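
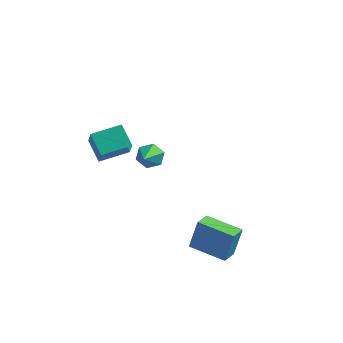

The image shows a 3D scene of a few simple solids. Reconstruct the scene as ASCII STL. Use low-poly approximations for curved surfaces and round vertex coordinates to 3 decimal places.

solid 
facet normal -0.765 -0.629 -0.140
outer loop
vertex -3.338 -1.717 1.247
vertex -3.727 -0.99 0.103
vertex -2.54 -2.515 0.469
endloop
endfacet
facet normal 0.275 -0.516 0.811
outer loop
vertex -1.293 -1.49 0.697
vertex -3.338 -1.717 1.247
vertex -2.54 -2.515 0.469
endloop
endfacet
facet normal -0.765 -0.629 -0.140
outer loop
vertex -2.54 -2.515 0.469
vertex -3.727 -0.99 0.103
vertex -2.929 -1.788 -0.675
endloop
endfacet
facet normal 0.582 -0.582 -0.568
outer loop
vertex -2.929 -1.788 -0.675
vertex -1.293 -1.49 0.697
vertex -2.54 -2.515 0.469
endloop
endfacet
facet normal -0.582 0.582 0.568
outer loop
vertex -3.338 -1.717 1.247
vertex -2.48 0.035 0.331
vertex -3.727 -0.99 0.103
endloop
endfacet
facet normal 0.275 -0.516 0.811
outer loop
vertex -2.091 -0.692 1.475
vertex -3.338 -1.717 1.247
vertex -1.293 -1.49 0.697
endloop
endfacet
facet normal -0.582 0.582 0.568
outer loop
vertex -2.091 -0.692 1.475
vertex -2.48 0.035 0.331
vertex -3.338 -1.717 1.247
endloop
endfacet
facet normal -0.275 0.516 -0.811
outer loop
vertex -3.727 -0.99 0.103
vertex -2.48 0.035 0.331
vertex -2.929 -1.788 -0.675
endloop
endfacet
facet normal 0.582 -0.582 -0.568
outer loop
vertex -1.682 -0.763 -0.447
vertex -1.293 -1.49 0.697
vertex -2.929 -1.788 -0.675
endloop
endfacet
facet normal -0.275 0.516 -0.811
outer loop
vertex -2.929 -1.788 -0.675
vertex -2.48 0.035 0.331
vertex -1.682 -0.763 -0.447
endloop
endfacet
facet normal 0.765 0.629 0.140
outer loop
vertex -1.682 -0.763 -0.447
vertex -2.091 -0.692 1.475
vertex -1.293 -1.49 0.697
endloop
endfacet
facet normal 0.765 0.629 0.140
outer loop
vertex -2.48 0.035 0.331
vertex -2.091 -0.692 1.475
vertex -1.682 -0.763 -0.447
endloop
endfacet
facet normal -0.972 0.198 0.128
outer loop
vertex 2.494 -3.115 -2.867
vertex 2.657 -2.115 -3.18
vertex 2.198 -3.555 -4.43
endloop
endfacet
facet normal -0.154 -0.943 0.295
outer loop
vertex 4.103 -3.945 -4.68
vertex 2.494 -3.115 -2.867
vertex 2.198 -3.555 -4.43
endloop
endfacet
facet normal -0.972 0.199 0.127
outer loop
vertex 2.198 -3.555 -4.43
vertex 2.657 -2.115 -3.18
vertex 2.362 -2.555 -4.742
endloop
endfacet
facet normal -0.179 -0.266 -0.947
outer loop
vertex 2.362 -2.555 -4.742
vertex 4.103 -3.945 -4.68
vertex 2.198 -3.555 -4.43
endloop
endfacet
facet normal 0.179 0.267 0.947
outer loop
vertex 2.494 -3.115 -2.867
vertex 4.562 -2.505 -3.43
vertex 2.657 -2.115 -3.18
endloop
endfacet
facet normal -0.154 -0.943 0.295
outer loop
vertex 4.398 -3.505 -3.118
vertex 2.494 -3.115 -2.867
vertex 4.103 -3.945 -4.68
endloop
endfacet
facet normal 0.179 0.266 0.947
outer loop
vertex 4.398 -3.505 -3.118
vertex 4.562 -2.505 -3.43
vertex 2.494 -3.115 -2.867
endloop
endfacet
facet normal 0.154 0.943 -0.295
outer loop
vertex 2.657 -2.115 -3.18
vertex 4.562 -2.505 -3.43
vertex 2.362 -2.555 -4.742
endloop
endfacet
facet normal -0.180 -0.267 -0.947
outer loop
vertex 4.266 -2.945 -4.993
vertex 4.103 -3.945 -4.68
vertex 2.362 -2.555 -4.742
endloop
endfacet
facet normal 0.154 0.943 -0.295
outer loop
vertex 2.362 -2.555 -4.742
vertex 4.562 -2.505 -3.43
vertex 4.266 -2.945 -4.993
endloop
endfacet
facet normal 0.972 -0.198 -0.128
outer loop
vertex 4.266 -2.945 -4.993
vertex 4.398 -3.505 -3.118
vertex 4.103 -3.945 -4.68
endloop
endfacet
facet normal 0.972 -0.199 -0.128
outer loop
vertex 4.562 -2.505 -3.43
vertex 4.398 -3.505 -3.118
vertex 4.266 -2.945 -4.993
endloop
endfacet
facet normal -0.100 0.833 -0.543
outer loop
vertex -1.459 3.621 -4.849
vertex -2.113 3.805 -4.446
vertex -1.409 4.056 -4.191
endloop
endfacet
facet normal 0.974 -0.217 0.069
outer loop
vertex -1.459 3.621 -4.849
vertex -1.409 4.056 -4.191
vertex -1.907 2.095 -3.334
endloop
endfacet
facet normal -0.101 0.834 -0.542
outer loop
vertex -1.409 4.056 -4.191
vertex -2.113 3.805 -4.446
vertex -2.063 4.239 -3.788
endloop
endfacet
facet normal 0.555 0.211 0.805
outer loop
vertex -1.409 4.056 -4.191
vertex -2.063 4.239 -3.788
vertex -1.907 2.095 -3.334
endloop
endfacet
facet normal -0.100 0.834 -0.543
outer loop
vertex -2.063 4.239 -3.788
vertex -2.113 3.805 -4.446
vertex -2.768 3.988 -4.044
endloop
endfacet
facet normal -0.388 0.164 0.907
outer loop
vertex -2.063 4.239 -3.788
vertex -2.768 3.988 -4.044
vertex -1.907 2.095 -3.334
endloop
endfacet
facet normal -0.100 0.834 -0.543
outer loop
vertex -2.768 3.988 -4.044
vertex -2.113 3.805 -4.446
vertex -2.817 3.554 -4.702
endloop
endfacet
facet normal -0.910 -0.311 0.273
outer loop
vertex -2.768 3.988 -4.044
vertex -2.817 3.554 -4.702
vertex -1.907 2.095 -3.334
endloop
endfacet
facet normal -0.100 0.834 -0.543
outer loop
vertex -2.817 3.554 -4.702
vertex -2.113 3.805 -4.446
vertex -2.163 3.37 -5.104
endloop
endfacet
facet normal -0.491 -0.739 -0.461
outer loop
vertex -2.817 3.554 -4.702
vertex -2.163 3.37 -5.104
vertex -1.907 2.095 -3.334
endloop
endfacet
facet normal -0.100 0.833 -0.543
outer loop
vertex -2.163 3.37 -5.104
vertex -2.113 3.805 -4.446
vertex -1.459 3.621 -4.849
endloop
endfacet
facet normal 0.451 -0.692 -0.564
outer loop
vertex -2.163 3.37 -5.104
vertex -1.459 3.621 -4.849
vertex -1.907 2.095 -3.334
endloop
endfacet

endsolid


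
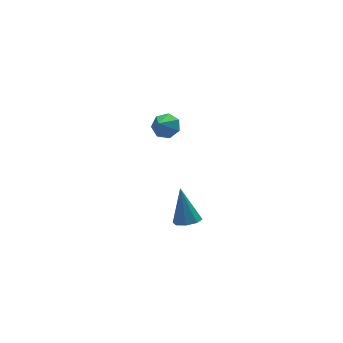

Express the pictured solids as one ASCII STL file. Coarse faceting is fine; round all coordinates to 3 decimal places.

solid 
facet normal 0.497 0.528 -0.688
outer loop
vertex 2.983 3.484 0.796
vertex 2.341 3.613 0.431
vertex 2.66 4.02 0.974
endloop
endfacet
facet normal 0.435 -0.037 0.900
outer loop
vertex 2.983 3.484 0.796
vertex 2.66 4.02 0.974
vertex 1.619 2.847 1.429
endloop
endfacet
facet normal 0.497 0.529 -0.688
outer loop
vertex 2.66 4.02 0.974
vertex 2.341 3.613 0.431
vertex 2.097 4.25 0.744
endloop
endfacet
facet normal -0.159 0.476 0.865
outer loop
vertex 2.66 4.02 0.974
vertex 2.097 4.25 0.744
vertex 1.619 2.847 1.429
endloop
endfacet
facet normal 0.497 0.529 -0.689
outer loop
vertex 2.097 4.25 0.744
vertex 2.341 3.613 0.431
vertex 1.717 4.0 0.278
endloop
endfacet
facet normal -0.792 0.464 0.397
outer loop
vertex 2.097 4.25 0.744
vertex 1.717 4.0 0.278
vertex 1.619 2.847 1.429
endloop
endfacet
facet normal 0.497 0.529 -0.688
outer loop
vertex 1.717 4.0 0.278
vertex 2.341 3.613 0.431
vertex 1.807 3.459 -0.073
endloop
endfacet
facet normal -0.986 -0.066 -0.151
outer loop
vertex 1.717 4.0 0.278
vertex 1.807 3.459 -0.073
vertex 1.619 2.847 1.429
endloop
endfacet
facet normal 0.497 0.529 -0.688
outer loop
vertex 1.807 3.459 -0.073
vertex 2.341 3.613 0.431
vertex 2.299 3.034 -0.044
endloop
endfacet
facet normal -0.596 -0.715 -0.366
outer loop
vertex 1.807 3.459 -0.073
vertex 2.299 3.034 -0.044
vertex 1.619 2.847 1.429
endloop
endfacet
facet normal 0.498 0.528 -0.688
outer loop
vertex 2.299 3.034 -0.044
vertex 2.341 3.613 0.431
vertex 2.822 3.045 0.343
endloop
endfacet
facet normal 0.085 -0.993 -0.087
outer loop
vertex 2.299 3.034 -0.044
vertex 2.822 3.045 0.343
vertex 1.619 2.847 1.429
endloop
endfacet
facet normal 0.497 0.528 -0.688
outer loop
vertex 2.822 3.045 0.343
vertex 2.341 3.613 0.431
vertex 2.983 3.484 0.796
endloop
endfacet
facet normal 0.544 -0.691 0.476
outer loop
vertex 2.822 3.045 0.343
vertex 2.983 3.484 0.796
vertex 1.619 2.847 1.429
endloop
endfacet
facet normal 0.011 -0.424 -0.905
outer loop
vertex 1.226 -3.365 -0.616
vertex 0.61 -3.085 -0.755
vertex 1.266 -2.888 -0.839
endloop
endfacet
facet normal 0.942 0.074 0.326
outer loop
vertex 1.226 -3.365 -0.616
vertex 1.266 -2.888 -0.839
vertex 0.59 -2.275 0.975
endloop
endfacet
facet normal 0.012 -0.425 -0.905
outer loop
vertex 1.266 -2.888 -0.839
vertex 0.61 -3.085 -0.755
vertex 0.922 -2.527 -1.013
endloop
endfacet
facet normal 0.716 0.697 0.031
outer loop
vertex 1.266 -2.888 -0.839
vertex 0.922 -2.527 -1.013
vertex 0.59 -2.275 0.975
endloop
endfacet
facet normal 0.010 -0.424 -0.905
outer loop
vertex 0.922 -2.527 -1.013
vertex 0.61 -3.085 -0.755
vertex 0.396 -2.493 -1.035
endloop
endfacet
facet normal 0.069 0.991 -0.114
outer loop
vertex 0.922 -2.527 -1.013
vertex 0.396 -2.493 -1.035
vertex 0.59 -2.275 0.975
endloop
endfacet
facet normal 0.011 -0.424 -0.905
outer loop
vertex 0.396 -2.493 -1.035
vertex 0.61 -3.085 -0.755
vertex -0.005 -2.806 -0.893
endloop
endfacet
facet normal -0.621 0.784 -0.025
outer loop
vertex 0.396 -2.493 -1.035
vertex -0.005 -2.806 -0.893
vertex 0.59 -2.275 0.975
endloop
endfacet
facet normal 0.011 -0.424 -0.905
outer loop
vertex -0.005 -2.806 -0.893
vertex 0.61 -3.085 -0.755
vertex -0.045 -3.283 -0.67
endloop
endfacet
facet normal -0.949 0.195 0.247
outer loop
vertex -0.005 -2.806 -0.893
vertex -0.045 -3.283 -0.67
vertex 0.59 -2.275 0.975
endloop
endfacet
facet normal 0.011 -0.425 -0.905
outer loop
vertex -0.045 -3.283 -0.67
vertex 0.61 -3.085 -0.755
vertex 0.299 -3.644 -0.496
endloop
endfacet
facet normal -0.723 -0.428 0.542
outer loop
vertex -0.045 -3.283 -0.67
vertex 0.299 -3.644 -0.496
vertex 0.59 -2.275 0.975
endloop
endfacet
facet normal 0.010 -0.425 -0.905
outer loop
vertex 0.299 -3.644 -0.496
vertex 0.61 -3.085 -0.755
vertex 0.825 -3.678 -0.474
endloop
endfacet
facet normal -0.075 -0.722 0.687
outer loop
vertex 0.299 -3.644 -0.496
vertex 0.825 -3.678 -0.474
vertex 0.59 -2.275 0.975
endloop
endfacet
facet normal 0.011 -0.425 -0.905
outer loop
vertex 0.825 -3.678 -0.474
vertex 0.61 -3.085 -0.755
vertex 1.226 -3.365 -0.616
endloop
endfacet
facet normal 0.614 -0.515 0.598
outer loop
vertex 0.825 -3.678 -0.474
vertex 1.226 -3.365 -0.616
vertex 0.59 -2.275 0.975
endloop
endfacet

endsolid


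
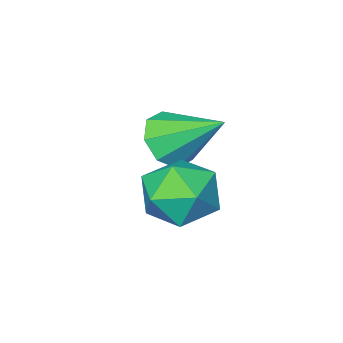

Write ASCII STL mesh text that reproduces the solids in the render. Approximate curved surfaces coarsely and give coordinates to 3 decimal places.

solid 
facet normal 0.331 -0.735 -0.591
outer loop
vertex -2.452 0.983 -0.818
vertex -2.735 1.224 -1.276
vertex -2.196 1.279 -1.043
endloop
endfacet
facet normal 0.557 0.140 0.818
outer loop
vertex -2.452 0.983 -0.818
vertex -2.196 1.279 -1.043
vertex -3.145 2.136 -0.544
endloop
endfacet
facet normal 0.330 -0.736 -0.591
outer loop
vertex -2.196 1.279 -1.043
vertex -2.735 1.224 -1.276
vertex -2.255 1.543 -1.405
endloop
endfacet
facet normal 0.722 0.610 0.327
outer loop
vertex -2.196 1.279 -1.043
vertex -2.255 1.543 -1.405
vertex -3.145 2.136 -0.544
endloop
endfacet
facet normal 0.331 -0.736 -0.590
outer loop
vertex -2.255 1.543 -1.405
vertex -2.735 1.224 -1.276
vertex -2.596 1.619 -1.691
endloop
endfacet
facet normal 0.384 0.897 -0.220
outer loop
vertex -2.255 1.543 -1.405
vertex -2.596 1.619 -1.691
vertex -3.145 2.136 -0.544
endloop
endfacet
facet normal 0.333 -0.736 -0.589
outer loop
vertex -2.596 1.619 -1.691
vertex -2.735 1.224 -1.276
vertex -3.017 1.464 -1.735
endloop
endfacet
facet normal -0.254 0.830 -0.496
outer loop
vertex -2.596 1.619 -1.691
vertex -3.017 1.464 -1.735
vertex -3.145 2.136 -0.544
endloop
endfacet
facet normal 0.332 -0.736 -0.589
outer loop
vertex -3.017 1.464 -1.735
vertex -2.735 1.224 -1.276
vertex -3.274 1.168 -1.51
endloop
endfacet
facet normal -0.823 0.453 -0.344
outer loop
vertex -3.017 1.464 -1.735
vertex -3.274 1.168 -1.51
vertex -3.145 2.136 -0.544
endloop
endfacet
facet normal 0.333 -0.736 -0.590
outer loop
vertex -3.274 1.168 -1.51
vertex -2.735 1.224 -1.276
vertex -3.214 0.905 -1.148
endloop
endfacet
facet normal -0.988 -0.018 0.150
outer loop
vertex -3.274 1.168 -1.51
vertex -3.214 0.905 -1.148
vertex -3.145 2.136 -0.544
endloop
endfacet
facet normal 0.332 -0.735 -0.591
outer loop
vertex -3.214 0.905 -1.148
vertex -2.735 1.224 -1.276
vertex -2.874 0.828 -0.861
endloop
endfacet
facet normal -0.654 -0.303 0.693
outer loop
vertex -3.214 0.905 -1.148
vertex -2.874 0.828 -0.861
vertex -3.145 2.136 -0.544
endloop
endfacet
facet normal 0.330 -0.736 -0.591
outer loop
vertex -2.874 0.828 -0.861
vertex -2.735 1.224 -1.276
vertex -2.452 0.983 -0.818
endloop
endfacet
facet normal -0.012 -0.238 0.971
outer loop
vertex -2.874 0.828 -0.861
vertex -2.452 0.983 -0.818
vertex -3.145 2.136 -0.544
endloop
endfacet
facet normal -0.911 0.411 0.014
outer loop
vertex -2.121 3.365 -1.464
vertex -2.409 2.725 -1.407
vertex -2.237 3.087 -0.827
endloop
endfacet
facet normal -0.427 0.855 0.295
outer loop
vertex -2.121 3.365 -1.464
vertex -2.237 3.087 -0.827
vertex -1.637 3.432 -0.957
endloop
endfacet
facet normal 0.072 0.978 -0.198
outer loop
vertex -2.121 3.365 -1.464
vertex -1.637 3.432 -0.957
vertex -1.438 3.284 -1.616
endloop
endfacet
facet normal -0.102 0.611 -0.785
outer loop
vertex -2.121 3.365 -1.464
vertex -1.438 3.284 -1.616
vertex -1.915 2.847 -1.894
endloop
endfacet
facet normal -0.710 0.261 -0.654
outer loop
vertex -2.121 3.365 -1.464
vertex -1.915 2.847 -1.894
vertex -2.409 2.725 -1.407
endloop
endfacet
facet normal -0.117 0.521 0.845
outer loop
vertex -1.637 3.432 -0.957
vertex -2.237 3.087 -0.827
vertex -1.625 2.833 -0.586
endloop
endfacet
facet normal -0.900 -0.197 0.390
outer loop
vertex -2.237 3.087 -0.827
vertex -2.409 2.725 -1.407
vertex -2.102 2.396 -0.864
endloop
endfacet
facet normal -0.573 -0.440 -0.691
outer loop
vertex -2.409 2.725 -1.407
vertex -1.915 2.847 -1.894
vertex -1.903 2.248 -1.523
endloop
endfacet
facet normal 0.409 0.128 -0.903
outer loop
vertex -1.915 2.847 -1.894
vertex -1.438 3.284 -1.616
vertex -1.303 2.593 -1.653
endloop
endfacet
facet normal 0.691 0.722 0.047
outer loop
vertex -1.438 3.284 -1.616
vertex -1.637 3.432 -0.957
vertex -1.131 2.955 -1.073
endloop
endfacet
facet normal 0.102 -0.611 0.785
outer loop
vertex -1.419 2.315 -1.016
vertex -1.625 2.833 -0.586
vertex -2.102 2.396 -0.864
endloop
endfacet
facet normal -0.072 -0.978 0.198
outer loop
vertex -1.419 2.315 -1.016
vertex -2.102 2.396 -0.864
vertex -1.903 2.248 -1.523
endloop
endfacet
facet normal 0.427 -0.855 -0.295
outer loop
vertex -1.419 2.315 -1.016
vertex -1.903 2.248 -1.523
vertex -1.303 2.593 -1.653
endloop
endfacet
facet normal 0.911 -0.411 -0.014
outer loop
vertex -1.419 2.315 -1.016
vertex -1.303 2.593 -1.653
vertex -1.131 2.955 -1.073
endloop
endfacet
facet normal 0.710 -0.261 0.654
outer loop
vertex -1.419 2.315 -1.016
vertex -1.131 2.955 -1.073
vertex -1.625 2.833 -0.586
endloop
endfacet
facet normal -0.409 -0.128 0.903
outer loop
vertex -2.102 2.396 -0.864
vertex -1.625 2.833 -0.586
vertex -2.237 3.087 -0.827
endloop
endfacet
facet normal -0.691 -0.722 -0.047
outer loop
vertex -1.903 2.248 -1.523
vertex -2.102 2.396 -0.864
vertex -2.409 2.725 -1.407
endloop
endfacet
facet normal 0.117 -0.521 -0.845
outer loop
vertex -1.303 2.593 -1.653
vertex -1.903 2.248 -1.523
vertex -1.915 2.847 -1.894
endloop
endfacet
facet normal 0.900 0.197 -0.390
outer loop
vertex -1.131 2.955 -1.073
vertex -1.303 2.593 -1.653
vertex -1.438 3.284 -1.616
endloop
endfacet
facet normal 0.573 0.440 0.691
outer loop
vertex -1.625 2.833 -0.586
vertex -1.131 2.955 -1.073
vertex -1.637 3.432 -0.957
endloop
endfacet

endsolid


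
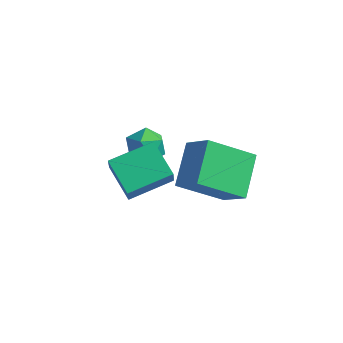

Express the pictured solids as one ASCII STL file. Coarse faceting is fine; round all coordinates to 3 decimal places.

solid 
facet normal -0.807 0.437 0.397
outer loop
vertex -2.016 -1.365 3.612
vertex -0.99 0.156 4.024
vertex -2.246 -0.964 2.703
endloop
endfacet
facet normal -0.545 -0.809 -0.219
outer loop
vertex -0.93 -1.676 2.056
vertex -2.016 -1.365 3.612
vertex -2.246 -0.964 2.703
endloop
endfacet
facet normal -0.807 0.437 0.397
outer loop
vertex -2.246 -0.964 2.703
vertex -0.99 0.156 4.024
vertex -1.22 0.557 3.115
endloop
endfacet
facet normal -0.225 0.393 -0.891
outer loop
vertex -1.22 0.557 3.115
vertex -0.93 -1.676 2.056
vertex -2.246 -0.964 2.703
endloop
endfacet
facet normal 0.225 -0.393 0.891
outer loop
vertex -2.016 -1.365 3.612
vertex 0.326 -0.556 3.377
vertex -0.99 0.156 4.024
endloop
endfacet
facet normal -0.545 -0.809 -0.219
outer loop
vertex -0.7 -2.077 2.965
vertex -2.016 -1.365 3.612
vertex -0.93 -1.676 2.056
endloop
endfacet
facet normal 0.225 -0.393 0.891
outer loop
vertex -0.7 -2.077 2.965
vertex 0.326 -0.556 3.377
vertex -2.016 -1.365 3.612
endloop
endfacet
facet normal 0.545 0.809 0.219
outer loop
vertex -0.99 0.156 4.024
vertex 0.326 -0.556 3.377
vertex -1.22 0.557 3.115
endloop
endfacet
facet normal -0.225 0.393 -0.891
outer loop
vertex 0.096 -0.155 2.468
vertex -0.93 -1.676 2.056
vertex -1.22 0.557 3.115
endloop
endfacet
facet normal 0.545 0.809 0.219
outer loop
vertex -1.22 0.557 3.115
vertex 0.326 -0.556 3.377
vertex 0.096 -0.155 2.468
endloop
endfacet
facet normal 0.807 -0.437 -0.397
outer loop
vertex 0.096 -0.155 2.468
vertex -0.7 -2.077 2.965
vertex -0.93 -1.676 2.056
endloop
endfacet
facet normal 0.807 -0.437 -0.397
outer loop
vertex 0.326 -0.556 3.377
vertex -0.7 -2.077 2.965
vertex 0.096 -0.155 2.468
endloop
endfacet
facet normal -0.720 0.180 -0.671
outer loop
vertex 0.502 -0.719 2.897
vertex -0.0 0.874 3.864
vertex 1.899 0.442 1.71
endloop
endfacet
facet normal 0.260 -0.825 -0.501
outer loop
vertex 3.0 0.166 2.736
vertex 0.502 -0.719 2.897
vertex 1.899 0.442 1.71
endloop
endfacet
facet normal -0.720 0.180 -0.671
outer loop
vertex 1.899 0.442 1.71
vertex -0.0 0.874 3.864
vertex 1.397 2.035 2.677
endloop
endfacet
facet normal 0.644 0.535 -0.547
outer loop
vertex 1.397 2.035 2.677
vertex 3.0 0.166 2.736
vertex 1.899 0.442 1.71
endloop
endfacet
facet normal -0.644 -0.535 0.547
outer loop
vertex 0.502 -0.719 2.897
vertex 1.101 0.598 4.89
vertex -0.0 0.874 3.864
endloop
endfacet
facet normal 0.260 -0.825 -0.501
outer loop
vertex 1.603 -0.995 3.923
vertex 0.502 -0.719 2.897
vertex 3.0 0.166 2.736
endloop
endfacet
facet normal -0.644 -0.535 0.547
outer loop
vertex 1.603 -0.995 3.923
vertex 1.101 0.598 4.89
vertex 0.502 -0.719 2.897
endloop
endfacet
facet normal -0.260 0.825 0.501
outer loop
vertex -0.0 0.874 3.864
vertex 1.101 0.598 4.89
vertex 1.397 2.035 2.677
endloop
endfacet
facet normal 0.644 0.535 -0.547
outer loop
vertex 2.498 1.759 3.703
vertex 3.0 0.166 2.736
vertex 1.397 2.035 2.677
endloop
endfacet
facet normal -0.260 0.825 0.501
outer loop
vertex 1.397 2.035 2.677
vertex 1.101 0.598 4.89
vertex 2.498 1.759 3.703
endloop
endfacet
facet normal 0.720 -0.180 0.671
outer loop
vertex 2.498 1.759 3.703
vertex 1.603 -0.995 3.923
vertex 3.0 0.166 2.736
endloop
endfacet
facet normal 0.720 -0.180 0.671
outer loop
vertex 1.101 0.598 4.89
vertex 1.603 -0.995 3.923
vertex 2.498 1.759 3.703
endloop
endfacet
facet normal 0.237 0.070 0.969
outer loop
vertex -2.755 2.351 2.022
vertex -2.458 1.496 2.011
vertex -1.89 2.175 1.823
endloop
endfacet
facet normal 0.292 0.704 0.647
outer loop
vertex -2.755 2.351 2.022
vertex -1.89 2.175 1.823
vertex -2.345 2.798 1.351
endloop
endfacet
facet normal -0.343 0.865 0.366
outer loop
vertex -2.755 2.351 2.022
vertex -2.345 2.798 1.351
vertex -3.194 2.505 1.247
endloop
endfacet
facet normal -0.792 0.329 0.514
outer loop
vertex -2.755 2.351 2.022
vertex -3.194 2.505 1.247
vertex -3.264 1.7 1.655
endloop
endfacet
facet normal -0.433 -0.162 0.887
outer loop
vertex -2.755 2.351 2.022
vertex -3.264 1.7 1.655
vertex -2.458 1.496 2.011
endloop
endfacet
facet normal 0.760 0.640 0.112
outer loop
vertex -2.345 2.798 1.351
vertex -1.89 2.175 1.823
vertex -1.796 2.22 0.925
endloop
endfacet
facet normal 0.671 -0.387 0.632
outer loop
vertex -1.89 2.175 1.823
vertex -2.458 1.496 2.011
vertex -1.866 1.415 1.333
endloop
endfacet
facet normal -0.413 -0.761 0.500
outer loop
vertex -2.458 1.496 2.011
vertex -3.264 1.7 1.655
vertex -2.715 1.122 1.229
endloop
endfacet
facet normal -0.994 0.035 -0.102
outer loop
vertex -3.264 1.7 1.655
vertex -3.194 2.505 1.247
vertex -3.17 1.745 0.757
endloop
endfacet
facet normal -0.269 0.900 -0.342
outer loop
vertex -3.194 2.505 1.247
vertex -2.345 2.798 1.351
vertex -2.602 2.424 0.569
endloop
endfacet
facet normal 0.792 -0.329 -0.514
outer loop
vertex -2.305 1.569 0.558
vertex -1.796 2.22 0.925
vertex -1.866 1.415 1.333
endloop
endfacet
facet normal 0.343 -0.865 -0.366
outer loop
vertex -2.305 1.569 0.558
vertex -1.866 1.415 1.333
vertex -2.715 1.122 1.229
endloop
endfacet
facet normal -0.292 -0.704 -0.647
outer loop
vertex -2.305 1.569 0.558
vertex -2.715 1.122 1.229
vertex -3.17 1.745 0.757
endloop
endfacet
facet normal -0.237 -0.070 -0.969
outer loop
vertex -2.305 1.569 0.558
vertex -3.17 1.745 0.757
vertex -2.602 2.424 0.569
endloop
endfacet
facet normal 0.433 0.162 -0.887
outer loop
vertex -2.305 1.569 0.558
vertex -2.602 2.424 0.569
vertex -1.796 2.22 0.925
endloop
endfacet
facet normal 0.994 -0.035 0.102
outer loop
vertex -1.866 1.415 1.333
vertex -1.796 2.22 0.925
vertex -1.89 2.175 1.823
endloop
endfacet
facet normal 0.269 -0.900 0.342
outer loop
vertex -2.715 1.122 1.229
vertex -1.866 1.415 1.333
vertex -2.458 1.496 2.011
endloop
endfacet
facet normal -0.760 -0.640 -0.112
outer loop
vertex -3.17 1.745 0.757
vertex -2.715 1.122 1.229
vertex -3.264 1.7 1.655
endloop
endfacet
facet normal -0.671 0.387 -0.632
outer loop
vertex -2.602 2.424 0.569
vertex -3.17 1.745 0.757
vertex -3.194 2.505 1.247
endloop
endfacet
facet normal 0.413 0.761 -0.500
outer loop
vertex -1.796 2.22 0.925
vertex -2.602 2.424 0.569
vertex -2.345 2.798 1.351
endloop
endfacet

endsolid


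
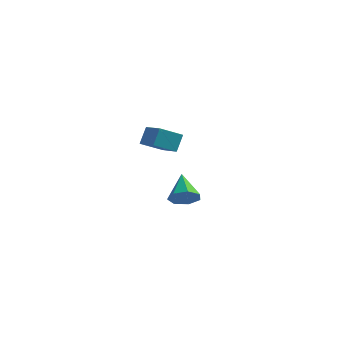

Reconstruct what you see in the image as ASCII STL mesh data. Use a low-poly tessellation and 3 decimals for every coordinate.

solid 
facet normal 0.337 -0.785 -0.520
outer loop
vertex 1.688 3.263 -2.871
vertex 0.97 3.183 -3.216
vertex 1.597 3.615 -3.462
endloop
endfacet
facet normal 0.711 0.647 0.276
outer loop
vertex 1.688 3.263 -2.871
vertex 1.597 3.615 -3.462
vertex 0.43 4.437 -2.384
endloop
endfacet
facet normal 0.337 -0.785 -0.520
outer loop
vertex 1.597 3.615 -3.462
vertex 0.97 3.183 -3.216
vertex 1.034 3.642 -3.868
endloop
endfacet
facet normal 0.298 0.887 -0.354
outer loop
vertex 1.597 3.615 -3.462
vertex 1.034 3.642 -3.868
vertex 0.43 4.437 -2.384
endloop
endfacet
facet normal 0.338 -0.785 -0.519
outer loop
vertex 1.034 3.642 -3.868
vertex 0.97 3.183 -3.216
vertex 0.423 3.323 -3.783
endloop
endfacet
facet normal -0.444 0.702 -0.557
outer loop
vertex 1.034 3.642 -3.868
vertex 0.423 3.323 -3.783
vertex 0.43 4.437 -2.384
endloop
endfacet
facet normal 0.338 -0.784 -0.520
outer loop
vertex 0.423 3.323 -3.783
vertex 0.97 3.183 -3.216
vertex 0.225 2.898 -3.271
endloop
endfacet
facet normal -0.957 0.230 -0.179
outer loop
vertex 0.423 3.323 -3.783
vertex 0.225 2.898 -3.271
vertex 0.43 4.437 -2.384
endloop
endfacet
facet normal 0.338 -0.784 -0.521
outer loop
vertex 0.225 2.898 -3.271
vertex 0.97 3.183 -3.216
vertex 0.587 2.687 -2.718
endloop
endfacet
facet normal -0.853 -0.171 0.493
outer loop
vertex 0.225 2.898 -3.271
vertex 0.587 2.687 -2.718
vertex 0.43 4.437 -2.384
endloop
endfacet
facet normal 0.338 -0.784 -0.521
outer loop
vertex 0.587 2.687 -2.718
vertex 0.97 3.183 -3.216
vertex 1.238 2.849 -2.54
endloop
endfacet
facet normal -0.211 -0.202 0.956
outer loop
vertex 0.587 2.687 -2.718
vertex 1.238 2.849 -2.54
vertex 0.43 4.437 -2.384
endloop
endfacet
facet normal 0.338 -0.784 -0.521
outer loop
vertex 1.238 2.849 -2.54
vertex 0.97 3.183 -3.216
vertex 1.688 3.263 -2.871
endloop
endfacet
facet normal 0.484 0.162 0.860
outer loop
vertex 1.238 2.849 -2.54
vertex 1.688 3.263 -2.871
vertex 0.43 4.437 -2.384
endloop
endfacet
facet normal -0.708 -0.517 0.481
outer loop
vertex 1.237 -1.142 3.627
vertex 0.345 -0.35 3.164
vertex 1.132 -1.704 2.869
endloop
endfacet
facet normal 0.697 -0.619 0.362
outer loop
vertex 1.975 -1.09 2.296
vertex 1.237 -1.142 3.627
vertex 1.132 -1.704 2.869
endloop
endfacet
facet normal -0.708 -0.517 0.481
outer loop
vertex 1.132 -1.704 2.869
vertex 0.345 -0.35 3.164
vertex 0.24 -0.913 2.405
endloop
endfacet
facet normal -0.111 -0.593 -0.798
outer loop
vertex 0.24 -0.913 2.405
vertex 1.975 -1.09 2.296
vertex 1.132 -1.704 2.869
endloop
endfacet
facet normal 0.111 0.592 0.798
outer loop
vertex 1.237 -1.142 3.627
vertex 1.188 0.264 2.591
vertex 0.345 -0.35 3.164
endloop
endfacet
facet normal 0.697 -0.619 0.362
outer loop
vertex 2.08 -0.527 3.055
vertex 1.237 -1.142 3.627
vertex 1.975 -1.09 2.296
endloop
endfacet
facet normal 0.110 0.592 0.798
outer loop
vertex 2.08 -0.527 3.055
vertex 1.188 0.264 2.591
vertex 1.237 -1.142 3.627
endloop
endfacet
facet normal -0.697 0.619 -0.362
outer loop
vertex 0.345 -0.35 3.164
vertex 1.188 0.264 2.591
vertex 0.24 -0.913 2.405
endloop
endfacet
facet normal -0.111 -0.591 -0.799
outer loop
vertex 1.083 -0.298 1.833
vertex 1.975 -1.09 2.296
vertex 0.24 -0.913 2.405
endloop
endfacet
facet normal -0.697 0.619 -0.362
outer loop
vertex 0.24 -0.913 2.405
vertex 1.188 0.264 2.591
vertex 1.083 -0.298 1.833
endloop
endfacet
facet normal 0.708 0.517 -0.481
outer loop
vertex 1.083 -0.298 1.833
vertex 2.08 -0.527 3.055
vertex 1.975 -1.09 2.296
endloop
endfacet
facet normal 0.708 0.517 -0.481
outer loop
vertex 1.188 0.264 2.591
vertex 2.08 -0.527 3.055
vertex 1.083 -0.298 1.833
endloop
endfacet

endsolid


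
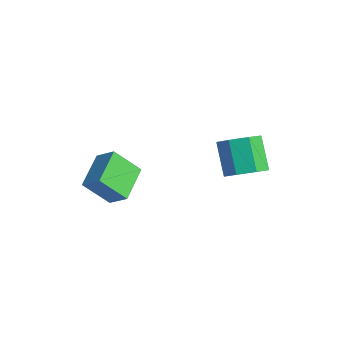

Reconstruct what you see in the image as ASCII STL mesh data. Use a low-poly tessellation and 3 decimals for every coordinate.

solid 
facet normal -0.752 -0.246 -0.612
outer loop
vertex 0.463 -2.054 -0.275
vertex -0.479 -0.592 0.294
vertex 1.155 -1.132 -1.497
endloop
endfacet
facet normal 0.515 -0.799 -0.311
outer loop
vertex 2.019 -0.848 -0.794
vertex 0.463 -2.054 -0.275
vertex 1.155 -1.132 -1.497
endloop
endfacet
facet normal -0.752 -0.247 -0.611
outer loop
vertex 1.155 -1.132 -1.497
vertex -0.479 -0.592 0.294
vertex 0.212 0.33 -0.928
endloop
endfacet
facet normal 0.412 0.549 -0.728
outer loop
vertex 0.212 0.33 -0.928
vertex 2.019 -0.848 -0.794
vertex 1.155 -1.132 -1.497
endloop
endfacet
facet normal -0.412 -0.549 0.728
outer loop
vertex 0.463 -2.054 -0.275
vertex 0.385 -0.308 0.997
vertex -0.479 -0.592 0.294
endloop
endfacet
facet normal 0.515 -0.799 -0.311
outer loop
vertex 1.328 -1.77 0.428
vertex 0.463 -2.054 -0.275
vertex 2.019 -0.848 -0.794
endloop
endfacet
facet normal -0.411 -0.549 0.728
outer loop
vertex 1.328 -1.77 0.428
vertex 0.385 -0.308 0.997
vertex 0.463 -2.054 -0.275
endloop
endfacet
facet normal -0.515 0.798 0.311
outer loop
vertex -0.479 -0.592 0.294
vertex 0.385 -0.308 0.997
vertex 0.212 0.33 -0.928
endloop
endfacet
facet normal 0.412 0.548 -0.728
outer loop
vertex 1.077 0.614 -0.225
vertex 2.019 -0.848 -0.794
vertex 0.212 0.33 -0.928
endloop
endfacet
facet normal -0.515 0.799 0.311
outer loop
vertex 0.212 0.33 -0.928
vertex 0.385 -0.308 0.997
vertex 1.077 0.614 -0.225
endloop
endfacet
facet normal 0.752 0.247 0.611
outer loop
vertex 1.077 0.614 -0.225
vertex 1.328 -1.77 0.428
vertex 2.019 -0.848 -0.794
endloop
endfacet
facet normal 0.752 0.247 0.612
outer loop
vertex 0.385 -0.308 0.997
vertex 1.328 -1.77 0.428
vertex 1.077 0.614 -0.225
endloop
endfacet
facet normal 0.609 -0.256 -0.751
outer loop
vertex 5.194 3.556 0.818
vertex 4.445 3.65 0.178
vertex 5.096 4.336 0.472
endloop
endfacet
facet normal 0.785 0.331 0.523
outer loop
vertex 5.194 3.556 0.818
vertex 5.096 4.336 0.472
vertex 4.105 4.016 2.162
endloop
endfacet
facet normal 0.785 0.332 0.523
outer loop
vertex 4.105 4.016 2.162
vertex 5.096 4.336 0.472
vertex 4.006 4.796 1.815
endloop
endfacet
facet normal -0.609 0.257 0.751
outer loop
vertex 4.105 4.016 2.162
vertex 4.006 4.796 1.815
vertex 3.355 4.11 1.522
endloop
endfacet
facet normal 0.609 -0.256 -0.750
outer loop
vertex 5.096 4.336 0.472
vertex 4.445 3.65 0.178
vertex 4.507 4.599 -0.096
endloop
endfacet
facet normal 0.399 0.917 0.010
outer loop
vertex 5.096 4.336 0.472
vertex 4.507 4.599 -0.096
vertex 4.006 4.796 1.815
endloop
endfacet
facet normal 0.400 0.916 0.010
outer loop
vertex 4.006 4.796 1.815
vertex 4.507 4.599 -0.096
vertex 3.418 5.059 1.248
endloop
endfacet
facet normal -0.609 0.257 0.751
outer loop
vertex 4.006 4.796 1.815
vertex 3.418 5.059 1.248
vertex 3.355 4.11 1.522
endloop
endfacet
facet normal 0.609 -0.257 -0.751
outer loop
vertex 4.507 4.599 -0.096
vertex 4.445 3.65 0.178
vertex 3.872 4.148 -0.457
endloop
endfacet
facet normal -0.286 0.811 -0.510
outer loop
vertex 4.507 4.599 -0.096
vertex 3.872 4.148 -0.457
vertex 3.418 5.059 1.248
endloop
endfacet
facet normal -0.285 0.812 -0.510
outer loop
vertex 3.418 5.059 1.248
vertex 3.872 4.148 -0.457
vertex 2.782 4.608 0.886
endloop
endfacet
facet normal -0.609 0.257 0.750
outer loop
vertex 3.418 5.059 1.248
vertex 2.782 4.608 0.886
vertex 3.355 4.11 1.522
endloop
endfacet
facet normal 0.609 -0.257 -0.751
outer loop
vertex 3.872 4.148 -0.457
vertex 4.445 3.65 0.178
vertex 3.668 3.322 -0.34
endloop
endfacet
facet normal -0.757 0.095 -0.647
outer loop
vertex 3.872 4.148 -0.457
vertex 3.668 3.322 -0.34
vertex 2.782 4.608 0.886
endloop
endfacet
facet normal -0.757 0.095 -0.646
outer loop
vertex 2.782 4.608 0.886
vertex 3.668 3.322 -0.34
vertex 2.578 3.782 1.004
endloop
endfacet
facet normal -0.609 0.258 0.750
outer loop
vertex 2.782 4.608 0.886
vertex 2.578 3.782 1.004
vertex 3.355 4.11 1.522
endloop
endfacet
facet normal 0.609 -0.258 -0.750
outer loop
vertex 3.668 3.322 -0.34
vertex 4.445 3.65 0.178
vertex 4.049 2.743 0.168
endloop
endfacet
facet normal -0.658 -0.693 -0.296
outer loop
vertex 3.668 3.322 -0.34
vertex 4.049 2.743 0.168
vertex 2.578 3.782 1.004
endloop
endfacet
facet normal -0.658 -0.692 -0.297
outer loop
vertex 2.578 3.782 1.004
vertex 4.049 2.743 0.168
vertex 2.959 3.203 1.511
endloop
endfacet
facet normal -0.609 0.257 0.751
outer loop
vertex 2.578 3.782 1.004
vertex 2.959 3.203 1.511
vertex 3.355 4.11 1.522
endloop
endfacet
facet normal 0.609 -0.257 -0.750
outer loop
vertex 4.049 2.743 0.168
vertex 4.445 3.65 0.178
vertex 4.728 2.847 0.683
endloop
endfacet
facet normal -0.063 -0.959 0.277
outer loop
vertex 4.049 2.743 0.168
vertex 4.728 2.847 0.683
vertex 2.959 3.203 1.511
endloop
endfacet
facet normal -0.063 -0.959 0.277
outer loop
vertex 2.959 3.203 1.511
vertex 4.728 2.847 0.683
vertex 3.639 3.307 2.027
endloop
endfacet
facet normal -0.609 0.257 0.751
outer loop
vertex 2.959 3.203 1.511
vertex 3.639 3.307 2.027
vertex 3.355 4.11 1.522
endloop
endfacet
facet normal 0.609 -0.257 -0.750
outer loop
vertex 4.728 2.847 0.683
vertex 4.445 3.65 0.178
vertex 5.194 3.556 0.818
endloop
endfacet
facet normal 0.579 -0.503 0.642
outer loop
vertex 4.728 2.847 0.683
vertex 5.194 3.556 0.818
vertex 3.639 3.307 2.027
endloop
endfacet
facet normal 0.579 -0.503 0.642
outer loop
vertex 3.639 3.307 2.027
vertex 5.194 3.556 0.818
vertex 4.105 4.016 2.162
endloop
endfacet
facet normal -0.608 0.257 0.751
outer loop
vertex 3.639 3.307 2.027
vertex 4.105 4.016 2.162
vertex 3.355 4.11 1.522
endloop
endfacet

endsolid


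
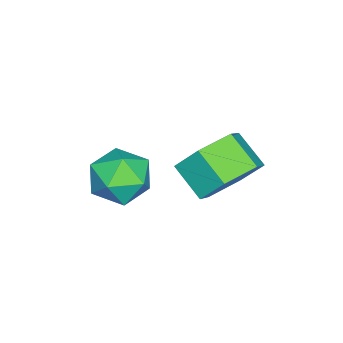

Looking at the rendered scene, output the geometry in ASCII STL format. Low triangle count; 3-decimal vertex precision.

solid 
facet normal -0.948 0.079 0.309
outer loop
vertex -3.61 -3.702 1.779
vertex -3.356 -4.065 2.65
vertex -3.326 -3.1 2.496
endloop
endfacet
facet normal -0.795 0.581 -0.173
outer loop
vertex -3.61 -3.702 1.779
vertex -3.326 -3.1 2.496
vertex -3.017 -2.95 1.581
endloop
endfacet
facet normal -0.582 0.256 -0.772
outer loop
vertex -3.61 -3.702 1.779
vertex -3.017 -2.95 1.581
vertex -2.854 -3.822 1.169
endloop
endfacet
facet normal -0.603 -0.449 -0.659
outer loop
vertex -3.61 -3.702 1.779
vertex -2.854 -3.822 1.169
vertex -3.064 -4.511 1.83
endloop
endfacet
facet normal -0.829 -0.559 0.009
outer loop
vertex -3.61 -3.702 1.779
vertex -3.064 -4.511 1.83
vertex -3.356 -4.065 2.65
endloop
endfacet
facet normal -0.247 0.966 0.075
outer loop
vertex -3.017 -2.95 1.581
vertex -3.326 -3.1 2.496
vertex -2.396 -2.849 2.33
endloop
endfacet
facet normal -0.496 0.152 0.855
outer loop
vertex -3.326 -3.1 2.496
vertex -3.356 -4.065 2.65
vertex -2.606 -3.538 2.991
endloop
endfacet
facet normal -0.303 -0.878 0.370
outer loop
vertex -3.356 -4.065 2.65
vertex -3.064 -4.511 1.83
vertex -2.443 -4.41 2.579
endloop
endfacet
facet normal 0.062 -0.701 -0.711
outer loop
vertex -3.064 -4.511 1.83
vertex -2.854 -3.822 1.169
vertex -2.134 -4.26 1.664
endloop
endfacet
facet normal 0.097 0.440 -0.893
outer loop
vertex -2.854 -3.822 1.169
vertex -3.017 -2.95 1.581
vertex -2.104 -3.295 1.51
endloop
endfacet
facet normal 0.603 0.449 0.659
outer loop
vertex -1.85 -3.658 2.381
vertex -2.396 -2.849 2.33
vertex -2.606 -3.538 2.991
endloop
endfacet
facet normal 0.582 -0.256 0.772
outer loop
vertex -1.85 -3.658 2.381
vertex -2.606 -3.538 2.991
vertex -2.443 -4.41 2.579
endloop
endfacet
facet normal 0.795 -0.581 0.173
outer loop
vertex -1.85 -3.658 2.381
vertex -2.443 -4.41 2.579
vertex -2.134 -4.26 1.664
endloop
endfacet
facet normal 0.948 -0.079 -0.309
outer loop
vertex -1.85 -3.658 2.381
vertex -2.134 -4.26 1.664
vertex -2.104 -3.295 1.51
endloop
endfacet
facet normal 0.829 0.559 -0.009
outer loop
vertex -1.85 -3.658 2.381
vertex -2.104 -3.295 1.51
vertex -2.396 -2.849 2.33
endloop
endfacet
facet normal -0.062 0.701 0.711
outer loop
vertex -2.606 -3.538 2.991
vertex -2.396 -2.849 2.33
vertex -3.326 -3.1 2.496
endloop
endfacet
facet normal -0.097 -0.440 0.893
outer loop
vertex -2.443 -4.41 2.579
vertex -2.606 -3.538 2.991
vertex -3.356 -4.065 2.65
endloop
endfacet
facet normal 0.247 -0.966 -0.075
outer loop
vertex -2.134 -4.26 1.664
vertex -2.443 -4.41 2.579
vertex -3.064 -4.511 1.83
endloop
endfacet
facet normal 0.496 -0.152 -0.855
outer loop
vertex -2.104 -3.295 1.51
vertex -2.134 -4.26 1.664
vertex -2.854 -3.822 1.169
endloop
endfacet
facet normal 0.303 0.878 -0.370
outer loop
vertex -2.396 -2.849 2.33
vertex -2.104 -3.295 1.51
vertex -3.017 -2.95 1.581
endloop
endfacet
facet normal 0.374 0.738 -0.562
outer loop
vertex -2.52 -0.649 2.989
vertex -3.35 -0.726 2.335
vertex -3.39 -0.072 3.168
endloop
endfacet
facet normal 0.430 0.398 0.810
outer loop
vertex -2.52 -0.649 2.989
vertex -3.39 -0.072 3.168
vertex -2.979 -1.558 3.679
endloop
endfacet
facet normal 0.431 0.398 0.810
outer loop
vertex -2.979 -1.558 3.679
vertex -3.39 -0.072 3.168
vertex -3.85 -0.981 3.859
endloop
endfacet
facet normal -0.374 -0.739 0.561
outer loop
vertex -2.979 -1.558 3.679
vertex -3.85 -0.981 3.859
vertex -3.81 -1.634 3.025
endloop
endfacet
facet normal 0.374 0.738 -0.562
outer loop
vertex -3.39 -0.072 3.168
vertex -3.35 -0.726 2.335
vertex -4.221 -0.149 2.514
endloop
endfacet
facet normal -0.496 0.670 0.552
outer loop
vertex -3.39 -0.072 3.168
vertex -4.221 -0.149 2.514
vertex -3.85 -0.981 3.859
endloop
endfacet
facet normal -0.496 0.671 0.552
outer loop
vertex -3.85 -0.981 3.859
vertex -4.221 -0.149 2.514
vertex -4.681 -1.057 3.205
endloop
endfacet
facet normal -0.374 -0.739 0.561
outer loop
vertex -3.85 -0.981 3.859
vertex -4.681 -1.057 3.205
vertex -3.81 -1.634 3.025
endloop
endfacet
facet normal 0.374 0.739 -0.561
outer loop
vertex -4.221 -0.149 2.514
vertex -3.35 -0.726 2.335
vertex -4.181 -0.802 1.681
endloop
endfacet
facet normal -0.927 0.273 -0.258
outer loop
vertex -4.221 -0.149 2.514
vertex -4.181 -0.802 1.681
vertex -4.681 -1.057 3.205
endloop
endfacet
facet normal -0.927 0.272 -0.259
outer loop
vertex -4.681 -1.057 3.205
vertex -4.181 -0.802 1.681
vertex -4.64 -1.711 2.371
endloop
endfacet
facet normal -0.373 -0.739 0.561
outer loop
vertex -4.681 -1.057 3.205
vertex -4.64 -1.711 2.371
vertex -3.81 -1.634 3.025
endloop
endfacet
facet normal 0.374 0.739 -0.561
outer loop
vertex -4.181 -0.802 1.681
vertex -3.35 -0.726 2.335
vertex -3.31 -1.379 1.501
endloop
endfacet
facet normal -0.431 -0.397 -0.810
outer loop
vertex -4.181 -0.802 1.681
vertex -3.31 -1.379 1.501
vertex -4.64 -1.711 2.371
endloop
endfacet
facet normal -0.431 -0.398 -0.810
outer loop
vertex -4.64 -1.711 2.371
vertex -3.31 -1.379 1.501
vertex -3.77 -2.288 2.192
endloop
endfacet
facet normal -0.374 -0.738 0.562
outer loop
vertex -4.64 -1.711 2.371
vertex -3.77 -2.288 2.192
vertex -3.81 -1.634 3.025
endloop
endfacet
facet normal 0.374 0.739 -0.561
outer loop
vertex -3.31 -1.379 1.501
vertex -3.35 -0.726 2.335
vertex -2.479 -1.303 2.155
endloop
endfacet
facet normal 0.496 -0.670 -0.552
outer loop
vertex -3.31 -1.379 1.501
vertex -2.479 -1.303 2.155
vertex -3.77 -2.288 2.192
endloop
endfacet
facet normal 0.496 -0.671 -0.551
outer loop
vertex -3.77 -2.288 2.192
vertex -2.479 -1.303 2.155
vertex -2.939 -2.211 2.846
endloop
endfacet
facet normal -0.374 -0.738 0.562
outer loop
vertex -3.77 -2.288 2.192
vertex -2.939 -2.211 2.846
vertex -3.81 -1.634 3.025
endloop
endfacet
facet normal 0.373 0.739 -0.561
outer loop
vertex -2.479 -1.303 2.155
vertex -3.35 -0.726 2.335
vertex -2.52 -0.649 2.989
endloop
endfacet
facet normal 0.927 -0.272 0.259
outer loop
vertex -2.479 -1.303 2.155
vertex -2.52 -0.649 2.989
vertex -2.939 -2.211 2.846
endloop
endfacet
facet normal 0.927 -0.272 0.258
outer loop
vertex -2.939 -2.211 2.846
vertex -2.52 -0.649 2.989
vertex -2.979 -1.558 3.679
endloop
endfacet
facet normal -0.374 -0.739 0.561
outer loop
vertex -2.939 -2.211 2.846
vertex -2.979 -1.558 3.679
vertex -3.81 -1.634 3.025
endloop
endfacet

endsolid


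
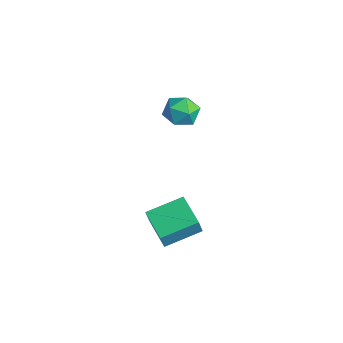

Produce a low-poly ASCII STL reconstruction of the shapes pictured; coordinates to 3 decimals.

solid 
facet normal -0.980 0.108 0.169
outer loop
vertex 0.281 -2.377 -1.894
vertex 0.521 -0.84 -1.48
vertex 0.169 -2.144 -2.693
endloop
endfacet
facet normal -0.149 -0.955 -0.258
outer loop
vertex 1.599 -2.3 -2.94
vertex 0.281 -2.377 -1.894
vertex 0.169 -2.144 -2.693
endloop
endfacet
facet normal -0.980 0.107 0.170
outer loop
vertex 0.169 -2.144 -2.693
vertex 0.521 -0.84 -1.48
vertex 0.408 -0.607 -2.279
endloop
endfacet
facet normal -0.134 0.277 -0.951
outer loop
vertex 0.408 -0.607 -2.279
vertex 1.599 -2.3 -2.94
vertex 0.169 -2.144 -2.693
endloop
endfacet
facet normal 0.134 -0.277 0.951
outer loop
vertex 0.281 -2.377 -1.894
vertex 1.951 -0.996 -1.727
vertex 0.521 -0.84 -1.48
endloop
endfacet
facet normal -0.149 -0.955 -0.257
outer loop
vertex 1.712 -2.533 -2.141
vertex 0.281 -2.377 -1.894
vertex 1.599 -2.3 -2.94
endloop
endfacet
facet normal 0.134 -0.277 0.951
outer loop
vertex 1.712 -2.533 -2.141
vertex 1.951 -0.996 -1.727
vertex 0.281 -2.377 -1.894
endloop
endfacet
facet normal 0.149 0.955 0.257
outer loop
vertex 0.521 -0.84 -1.48
vertex 1.951 -0.996 -1.727
vertex 0.408 -0.607 -2.279
endloop
endfacet
facet normal -0.134 0.277 -0.951
outer loop
vertex 1.839 -0.763 -2.526
vertex 1.599 -2.3 -2.94
vertex 0.408 -0.607 -2.279
endloop
endfacet
facet normal 0.149 0.955 0.258
outer loop
vertex 0.408 -0.607 -2.279
vertex 1.951 -0.996 -1.727
vertex 1.839 -0.763 -2.526
endloop
endfacet
facet normal 0.980 -0.107 -0.170
outer loop
vertex 1.839 -0.763 -2.526
vertex 1.712 -2.533 -2.141
vertex 1.599 -2.3 -2.94
endloop
endfacet
facet normal 0.980 -0.107 -0.169
outer loop
vertex 1.951 -0.996 -1.727
vertex 1.712 -2.533 -2.141
vertex 1.839 -0.763 -2.526
endloop
endfacet
facet normal -0.618 0.353 0.702
outer loop
vertex -4.429 2.261 -0.892
vertex -4.606 1.474 -0.652
vertex -3.966 1.888 -0.297
endloop
endfacet
facet normal -0.087 0.812 0.577
outer loop
vertex -4.429 2.261 -0.892
vertex -3.966 1.888 -0.297
vertex -3.592 2.351 -0.892
endloop
endfacet
facet normal -0.106 0.988 -0.115
outer loop
vertex -4.429 2.261 -0.892
vertex -3.592 2.351 -0.892
vertex -4.002 2.223 -1.615
endloop
endfacet
facet normal -0.649 0.637 -0.417
outer loop
vertex -4.429 2.261 -0.892
vertex -4.002 2.223 -1.615
vertex -4.628 1.681 -1.468
endloop
endfacet
facet normal -0.966 0.244 0.088
outer loop
vertex -4.429 2.261 -0.892
vertex -4.628 1.681 -1.468
vertex -4.606 1.474 -0.652
endloop
endfacet
facet normal 0.529 0.476 0.703
outer loop
vertex -3.592 2.351 -0.892
vertex -3.966 1.888 -0.297
vertex -3.252 1.619 -0.652
endloop
endfacet
facet normal -0.329 -0.268 0.906
outer loop
vertex -3.966 1.888 -0.297
vertex -4.606 1.474 -0.652
vertex -3.878 1.077 -0.505
endloop
endfacet
facet normal -0.892 -0.443 -0.088
outer loop
vertex -4.606 1.474 -0.652
vertex -4.628 1.681 -1.468
vertex -4.288 0.949 -1.228
endloop
endfacet
facet normal -0.378 0.191 -0.906
outer loop
vertex -4.628 1.681 -1.468
vertex -4.002 2.223 -1.615
vertex -3.914 1.412 -1.823
endloop
endfacet
facet normal 0.499 0.760 -0.417
outer loop
vertex -4.002 2.223 -1.615
vertex -3.592 2.351 -0.892
vertex -3.274 1.826 -1.468
endloop
endfacet
facet normal 0.649 -0.637 0.417
outer loop
vertex -3.451 1.039 -1.228
vertex -3.252 1.619 -0.652
vertex -3.878 1.077 -0.505
endloop
endfacet
facet normal 0.106 -0.988 0.115
outer loop
vertex -3.451 1.039 -1.228
vertex -3.878 1.077 -0.505
vertex -4.288 0.949 -1.228
endloop
endfacet
facet normal 0.087 -0.812 -0.577
outer loop
vertex -3.451 1.039 -1.228
vertex -4.288 0.949 -1.228
vertex -3.914 1.412 -1.823
endloop
endfacet
facet normal 0.618 -0.353 -0.702
outer loop
vertex -3.451 1.039 -1.228
vertex -3.914 1.412 -1.823
vertex -3.274 1.826 -1.468
endloop
endfacet
facet normal 0.966 -0.244 -0.088
outer loop
vertex -3.451 1.039 -1.228
vertex -3.274 1.826 -1.468
vertex -3.252 1.619 -0.652
endloop
endfacet
facet normal 0.378 -0.191 0.906
outer loop
vertex -3.878 1.077 -0.505
vertex -3.252 1.619 -0.652
vertex -3.966 1.888 -0.297
endloop
endfacet
facet normal -0.499 -0.760 0.417
outer loop
vertex -4.288 0.949 -1.228
vertex -3.878 1.077 -0.505
vertex -4.606 1.474 -0.652
endloop
endfacet
facet normal -0.529 -0.476 -0.703
outer loop
vertex -3.914 1.412 -1.823
vertex -4.288 0.949 -1.228
vertex -4.628 1.681 -1.468
endloop
endfacet
facet normal 0.329 0.268 -0.906
outer loop
vertex -3.274 1.826 -1.468
vertex -3.914 1.412 -1.823
vertex -4.002 2.223 -1.615
endloop
endfacet
facet normal 0.892 0.443 0.088
outer loop
vertex -3.252 1.619 -0.652
vertex -3.274 1.826 -1.468
vertex -3.592 2.351 -0.892
endloop
endfacet

endsolid


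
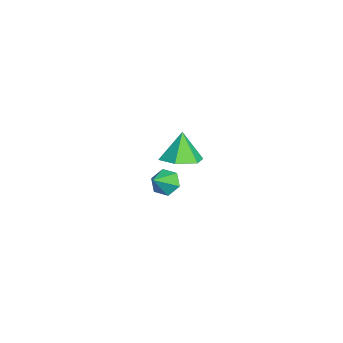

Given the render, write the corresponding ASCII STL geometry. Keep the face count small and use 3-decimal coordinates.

solid 
facet normal -0.664 0.421 -0.617
outer loop
vertex -2.809 0.901 -2.147
vertex -3.259 0.798 -1.733
vertex -2.938 1.328 -1.717
endloop
endfacet
facet normal 0.939 0.341 -0.057
outer loop
vertex -2.809 0.901 -2.147
vertex -2.938 1.328 -1.717
vertex -2.541 0.342 -1.067
endloop
endfacet
facet normal -0.666 0.422 -0.616
outer loop
vertex -2.938 1.328 -1.717
vertex -3.259 0.798 -1.733
vertex -3.387 1.225 -1.302
endloop
endfacet
facet normal 0.458 0.610 0.647
outer loop
vertex -2.938 1.328 -1.717
vertex -3.387 1.225 -1.302
vertex -2.541 0.342 -1.067
endloop
endfacet
facet normal -0.665 0.423 -0.616
outer loop
vertex -3.387 1.225 -1.302
vertex -3.259 0.798 -1.733
vertex -3.709 0.695 -1.318
endloop
endfacet
facet normal -0.185 0.083 0.979
outer loop
vertex -3.387 1.225 -1.302
vertex -3.709 0.695 -1.318
vertex -2.541 0.342 -1.067
endloop
endfacet
facet normal -0.665 0.421 -0.617
outer loop
vertex -3.709 0.695 -1.318
vertex -3.259 0.798 -1.733
vertex -3.58 0.268 -1.749
endloop
endfacet
facet normal -0.347 -0.716 0.606
outer loop
vertex -3.709 0.695 -1.318
vertex -3.58 0.268 -1.749
vertex -2.541 0.342 -1.067
endloop
endfacet
facet normal -0.666 0.422 -0.616
outer loop
vertex -3.58 0.268 -1.749
vertex -3.259 0.798 -1.733
vertex -3.131 0.371 -2.164
endloop
endfacet
facet normal 0.135 -0.986 -0.099
outer loop
vertex -3.58 0.268 -1.749
vertex -3.131 0.371 -2.164
vertex -2.541 0.342 -1.067
endloop
endfacet
facet normal -0.664 0.423 -0.616
outer loop
vertex -3.131 0.371 -2.164
vertex -3.259 0.798 -1.733
vertex -2.809 0.901 -2.147
endloop
endfacet
facet normal 0.778 -0.459 -0.430
outer loop
vertex -3.131 0.371 -2.164
vertex -2.809 0.901 -2.147
vertex -2.541 0.342 -1.067
endloop
endfacet
facet normal 0.364 -0.043 -0.930
outer loop
vertex 1.703 1.154 2.967
vertex 0.995 1.354 2.681
vertex 1.521 1.916 2.861
endloop
endfacet
facet normal 0.598 0.249 0.762
outer loop
vertex 1.703 1.154 2.967
vertex 1.521 1.916 2.861
vertex 0.565 1.406 3.779
endloop
endfacet
facet normal 0.364 -0.043 -0.930
outer loop
vertex 1.521 1.916 2.861
vertex 0.995 1.354 2.681
vertex 0.812 2.116 2.574
endloop
endfacet
facet normal 0.035 0.858 0.513
outer loop
vertex 1.521 1.916 2.861
vertex 0.812 2.116 2.574
vertex 0.565 1.406 3.779
endloop
endfacet
facet normal 0.363 -0.043 -0.931
outer loop
vertex 0.812 2.116 2.574
vertex 0.995 1.354 2.681
vertex 0.286 1.554 2.395
endloop
endfacet
facet normal -0.746 0.629 0.218
outer loop
vertex 0.812 2.116 2.574
vertex 0.286 1.554 2.395
vertex 0.565 1.406 3.779
endloop
endfacet
facet normal 0.363 -0.044 -0.931
outer loop
vertex 0.286 1.554 2.395
vertex 0.995 1.354 2.681
vertex 0.468 0.793 2.502
endloop
endfacet
facet normal -0.963 -0.206 0.172
outer loop
vertex 0.286 1.554 2.395
vertex 0.468 0.793 2.502
vertex 0.565 1.406 3.779
endloop
endfacet
facet normal 0.363 -0.044 -0.931
outer loop
vertex 0.468 0.793 2.502
vertex 0.995 1.354 2.681
vertex 1.177 0.593 2.788
endloop
endfacet
facet normal -0.400 -0.814 0.421
outer loop
vertex 0.468 0.793 2.502
vertex 1.177 0.593 2.788
vertex 0.565 1.406 3.779
endloop
endfacet
facet normal 0.364 -0.044 -0.931
outer loop
vertex 1.177 0.593 2.788
vertex 0.995 1.354 2.681
vertex 1.703 1.154 2.967
endloop
endfacet
facet normal 0.381 -0.586 0.716
outer loop
vertex 1.177 0.593 2.788
vertex 1.703 1.154 2.967
vertex 0.565 1.406 3.779
endloop
endfacet

endsolid


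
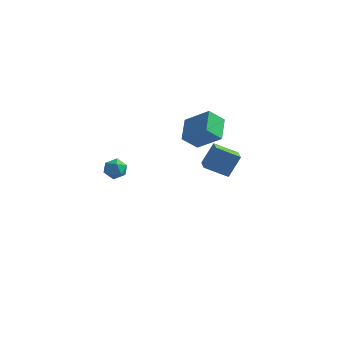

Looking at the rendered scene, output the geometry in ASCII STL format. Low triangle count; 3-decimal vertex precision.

solid 
facet normal -0.766 0.332 -0.550
outer loop
vertex -1.653 -3.464 0.318
vertex -2.058 -3.888 0.626
vertex -1.969 -3.279 0.87
endloop
endfacet
facet normal -0.284 0.848 -0.447
outer loop
vertex -1.653 -3.464 0.318
vertex -1.969 -3.279 0.87
vertex -1.334 -3.113 0.781
endloop
endfacet
facet normal 0.341 0.621 -0.706
outer loop
vertex -1.653 -3.464 0.318
vertex -1.334 -3.113 0.781
vertex -1.031 -3.62 0.481
endloop
endfacet
facet normal 0.245 -0.036 -0.969
outer loop
vertex -1.653 -3.464 0.318
vertex -1.031 -3.62 0.481
vertex -1.478 -4.099 0.386
endloop
endfacet
facet normal -0.439 -0.214 -0.873
outer loop
vertex -1.653 -3.464 0.318
vertex -1.478 -4.099 0.386
vertex -2.058 -3.888 0.626
endloop
endfacet
facet normal -0.211 0.943 0.257
outer loop
vertex -1.334 -3.113 0.781
vertex -1.969 -3.279 0.87
vertex -1.542 -3.321 1.374
endloop
endfacet
facet normal -0.990 0.109 0.090
outer loop
vertex -1.969 -3.279 0.87
vertex -2.058 -3.888 0.626
vertex -1.989 -3.8 1.279
endloop
endfacet
facet normal -0.461 -0.774 -0.433
outer loop
vertex -2.058 -3.888 0.626
vertex -1.478 -4.099 0.386
vertex -1.686 -4.307 0.979
endloop
endfacet
facet normal 0.646 -0.486 -0.588
outer loop
vertex -1.478 -4.099 0.386
vertex -1.031 -3.62 0.481
vertex -1.051 -4.141 0.89
endloop
endfacet
facet normal 0.802 0.575 -0.162
outer loop
vertex -1.031 -3.62 0.481
vertex -1.334 -3.113 0.781
vertex -0.962 -3.532 1.134
endloop
endfacet
facet normal -0.245 0.036 0.969
outer loop
vertex -1.367 -3.956 1.442
vertex -1.542 -3.321 1.374
vertex -1.989 -3.8 1.279
endloop
endfacet
facet normal -0.341 -0.621 0.706
outer loop
vertex -1.367 -3.956 1.442
vertex -1.989 -3.8 1.279
vertex -1.686 -4.307 0.979
endloop
endfacet
facet normal 0.284 -0.848 0.447
outer loop
vertex -1.367 -3.956 1.442
vertex -1.686 -4.307 0.979
vertex -1.051 -4.141 0.89
endloop
endfacet
facet normal 0.766 -0.332 0.550
outer loop
vertex -1.367 -3.956 1.442
vertex -1.051 -4.141 0.89
vertex -0.962 -3.532 1.134
endloop
endfacet
facet normal 0.439 0.214 0.873
outer loop
vertex -1.367 -3.956 1.442
vertex -0.962 -3.532 1.134
vertex -1.542 -3.321 1.374
endloop
endfacet
facet normal -0.646 0.486 0.588
outer loop
vertex -1.989 -3.8 1.279
vertex -1.542 -3.321 1.374
vertex -1.969 -3.279 0.87
endloop
endfacet
facet normal -0.802 -0.575 0.162
outer loop
vertex -1.686 -4.307 0.979
vertex -1.989 -3.8 1.279
vertex -2.058 -3.888 0.626
endloop
endfacet
facet normal 0.211 -0.943 -0.257
outer loop
vertex -1.051 -4.141 0.89
vertex -1.686 -4.307 0.979
vertex -1.478 -4.099 0.386
endloop
endfacet
facet normal 0.990 -0.109 -0.090
outer loop
vertex -0.962 -3.532 1.134
vertex -1.051 -4.141 0.89
vertex -1.031 -3.62 0.481
endloop
endfacet
facet normal 0.461 0.774 0.433
outer loop
vertex -1.542 -3.321 1.374
vertex -0.962 -3.532 1.134
vertex -1.334 -3.113 0.781
endloop
endfacet
facet normal -0.874 -0.184 0.450
outer loop
vertex 1.742 2.978 -1.491
vertex 1.33 3.964 -1.888
vertex 1.274 2.306 -2.676
endloop
endfacet
facet normal 0.362 -0.865 0.348
outer loop
vertex 2.55 2.576 -3.332
vertex 1.742 2.978 -1.491
vertex 1.274 2.306 -2.676
endloop
endfacet
facet normal -0.874 -0.184 0.449
outer loop
vertex 1.274 2.306 -2.676
vertex 1.33 3.964 -1.888
vertex 0.862 3.293 -3.073
endloop
endfacet
facet normal -0.324 -0.466 -0.823
outer loop
vertex 0.862 3.293 -3.073
vertex 2.55 2.576 -3.332
vertex 1.274 2.306 -2.676
endloop
endfacet
facet normal 0.324 0.467 0.823
outer loop
vertex 1.742 2.978 -1.491
vertex 2.606 4.234 -2.544
vertex 1.33 3.964 -1.888
endloop
endfacet
facet normal 0.361 -0.865 0.347
outer loop
vertex 3.018 3.247 -2.147
vertex 1.742 2.978 -1.491
vertex 2.55 2.576 -3.332
endloop
endfacet
facet normal 0.325 0.466 0.823
outer loop
vertex 3.018 3.247 -2.147
vertex 2.606 4.234 -2.544
vertex 1.742 2.978 -1.491
endloop
endfacet
facet normal -0.362 0.865 -0.347
outer loop
vertex 1.33 3.964 -1.888
vertex 2.606 4.234 -2.544
vertex 0.862 3.293 -3.073
endloop
endfacet
facet normal -0.325 -0.467 -0.823
outer loop
vertex 2.138 3.562 -3.729
vertex 2.55 2.576 -3.332
vertex 0.862 3.293 -3.073
endloop
endfacet
facet normal -0.361 0.865 -0.348
outer loop
vertex 0.862 3.293 -3.073
vertex 2.606 4.234 -2.544
vertex 2.138 3.562 -3.729
endloop
endfacet
facet normal 0.874 0.184 -0.450
outer loop
vertex 2.138 3.562 -3.729
vertex 3.018 3.247 -2.147
vertex 2.55 2.576 -3.332
endloop
endfacet
facet normal 0.874 0.184 -0.450
outer loop
vertex 2.606 4.234 -2.544
vertex 3.018 3.247 -2.147
vertex 2.138 3.562 -3.729
endloop
endfacet
facet normal -0.611 -0.380 0.695
outer loop
vertex 1.552 1.722 0.712
vertex 1.311 3.082 1.244
vertex 0.188 1.91 -0.384
endloop
endfacet
facet normal 0.162 -0.919 -0.359
outer loop
vertex 0.909 2.358 -1.204
vertex 1.552 1.722 0.712
vertex 0.188 1.91 -0.384
endloop
endfacet
facet normal -0.611 -0.380 0.695
outer loop
vertex 0.188 1.91 -0.384
vertex 1.311 3.082 1.244
vertex -0.053 3.27 0.147
endloop
endfacet
facet normal -0.775 0.106 -0.623
outer loop
vertex -0.053 3.27 0.147
vertex 0.909 2.358 -1.204
vertex 0.188 1.91 -0.384
endloop
endfacet
facet normal 0.775 -0.106 0.623
outer loop
vertex 1.552 1.722 0.712
vertex 2.032 3.53 0.424
vertex 1.311 3.082 1.244
endloop
endfacet
facet normal 0.163 -0.919 -0.360
outer loop
vertex 2.273 2.17 -0.107
vertex 1.552 1.722 0.712
vertex 0.909 2.358 -1.204
endloop
endfacet
facet normal 0.774 -0.106 0.624
outer loop
vertex 2.273 2.17 -0.107
vertex 2.032 3.53 0.424
vertex 1.552 1.722 0.712
endloop
endfacet
facet normal -0.162 0.919 0.359
outer loop
vertex 1.311 3.082 1.244
vertex 2.032 3.53 0.424
vertex -0.053 3.27 0.147
endloop
endfacet
facet normal -0.775 0.107 -0.623
outer loop
vertex 0.668 3.718 -0.672
vertex 0.909 2.358 -1.204
vertex -0.053 3.27 0.147
endloop
endfacet
facet normal -0.162 0.919 0.360
outer loop
vertex -0.053 3.27 0.147
vertex 2.032 3.53 0.424
vertex 0.668 3.718 -0.672
endloop
endfacet
facet normal 0.611 0.380 -0.695
outer loop
vertex 0.668 3.718 -0.672
vertex 2.273 2.17 -0.107
vertex 0.909 2.358 -1.204
endloop
endfacet
facet normal 0.611 0.380 -0.695
outer loop
vertex 2.032 3.53 0.424
vertex 2.273 2.17 -0.107
vertex 0.668 3.718 -0.672
endloop
endfacet

endsolid


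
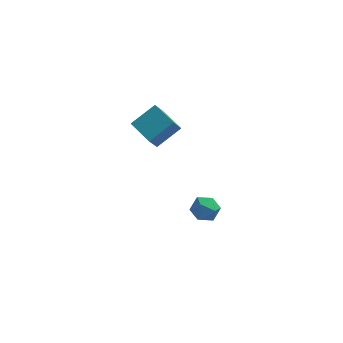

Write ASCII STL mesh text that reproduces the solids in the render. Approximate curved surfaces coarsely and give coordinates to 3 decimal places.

solid 
facet normal -0.011 0.785 0.619
outer loop
vertex 0.846 2.472 -2.467
vertex 0.323 2.147 -2.064
vertex 1.033 2.033 -1.907
endloop
endfacet
facet normal 0.636 0.696 0.333
outer loop
vertex 0.846 2.472 -2.467
vertex 1.033 2.033 -1.907
vertex 1.404 1.997 -2.541
endloop
endfacet
facet normal 0.571 0.729 -0.377
outer loop
vertex 0.846 2.472 -2.467
vertex 1.404 1.997 -2.541
vertex 0.923 2.089 -3.091
endloop
endfacet
facet normal -0.118 0.840 -0.530
outer loop
vertex 0.846 2.472 -2.467
vertex 0.923 2.089 -3.091
vertex 0.255 2.181 -2.796
endloop
endfacet
facet normal -0.478 0.874 0.085
outer loop
vertex 0.846 2.472 -2.467
vertex 0.255 2.181 -2.796
vertex 0.323 2.147 -2.064
endloop
endfacet
facet normal 0.863 0.040 0.503
outer loop
vertex 1.404 1.997 -2.541
vertex 1.033 2.033 -1.907
vertex 1.225 1.379 -2.184
endloop
endfacet
facet normal -0.184 0.186 0.965
outer loop
vertex 1.033 2.033 -1.907
vertex 0.323 2.147 -2.064
vertex 0.557 1.471 -1.889
endloop
endfacet
facet normal -0.938 0.331 0.103
outer loop
vertex 0.323 2.147 -2.064
vertex 0.255 2.181 -2.796
vertex 0.076 1.563 -2.439
endloop
endfacet
facet normal -0.357 0.274 -0.893
outer loop
vertex 0.255 2.181 -2.796
vertex 0.923 2.089 -3.091
vertex 0.447 1.527 -3.073
endloop
endfacet
facet normal 0.757 0.095 -0.646
outer loop
vertex 0.923 2.089 -3.091
vertex 1.404 1.997 -2.541
vertex 1.157 1.413 -2.916
endloop
endfacet
facet normal 0.118 -0.840 0.530
outer loop
vertex 0.634 1.088 -2.513
vertex 1.225 1.379 -2.184
vertex 0.557 1.471 -1.889
endloop
endfacet
facet normal -0.571 -0.729 0.377
outer loop
vertex 0.634 1.088 -2.513
vertex 0.557 1.471 -1.889
vertex 0.076 1.563 -2.439
endloop
endfacet
facet normal -0.636 -0.696 -0.333
outer loop
vertex 0.634 1.088 -2.513
vertex 0.076 1.563 -2.439
vertex 0.447 1.527 -3.073
endloop
endfacet
facet normal 0.011 -0.785 -0.619
outer loop
vertex 0.634 1.088 -2.513
vertex 0.447 1.527 -3.073
vertex 1.157 1.413 -2.916
endloop
endfacet
facet normal 0.478 -0.874 -0.085
outer loop
vertex 0.634 1.088 -2.513
vertex 1.157 1.413 -2.916
vertex 1.225 1.379 -2.184
endloop
endfacet
facet normal 0.357 -0.274 0.893
outer loop
vertex 0.557 1.471 -1.889
vertex 1.225 1.379 -2.184
vertex 1.033 2.033 -1.907
endloop
endfacet
facet normal -0.757 -0.095 0.646
outer loop
vertex 0.076 1.563 -2.439
vertex 0.557 1.471 -1.889
vertex 0.323 2.147 -2.064
endloop
endfacet
facet normal -0.863 -0.040 -0.503
outer loop
vertex 0.447 1.527 -3.073
vertex 0.076 1.563 -2.439
vertex 0.255 2.181 -2.796
endloop
endfacet
facet normal 0.184 -0.186 -0.965
outer loop
vertex 1.157 1.413 -2.916
vertex 0.447 1.527 -3.073
vertex 0.923 2.089 -3.091
endloop
endfacet
facet normal 0.938 -0.331 -0.103
outer loop
vertex 1.225 1.379 -2.184
vertex 1.157 1.413 -2.916
vertex 1.404 1.997 -2.541
endloop
endfacet
facet normal -0.707 0.676 0.207
outer loop
vertex -2.449 1.385 3.419
vertex -1.525 2.12 4.172
vertex -2.202 1.886 2.626
endloop
endfacet
facet normal -0.660 -0.525 -0.537
outer loop
vertex -1.255 0.98 2.348
vertex -2.449 1.385 3.419
vertex -2.202 1.886 2.626
endloop
endfacet
facet normal -0.707 0.676 0.207
outer loop
vertex -2.202 1.886 2.626
vertex -1.525 2.12 4.172
vertex -1.278 2.621 3.379
endloop
endfacet
facet normal 0.255 0.517 -0.817
outer loop
vertex -1.278 2.621 3.379
vertex -1.255 0.98 2.348
vertex -2.202 1.886 2.626
endloop
endfacet
facet normal -0.255 -0.517 0.817
outer loop
vertex -2.449 1.385 3.419
vertex -0.578 1.214 3.894
vertex -1.525 2.12 4.172
endloop
endfacet
facet normal -0.660 -0.525 -0.537
outer loop
vertex -1.502 0.479 3.141
vertex -2.449 1.385 3.419
vertex -1.255 0.98 2.348
endloop
endfacet
facet normal -0.255 -0.517 0.817
outer loop
vertex -1.502 0.479 3.141
vertex -0.578 1.214 3.894
vertex -2.449 1.385 3.419
endloop
endfacet
facet normal 0.660 0.525 0.537
outer loop
vertex -1.525 2.12 4.172
vertex -0.578 1.214 3.894
vertex -1.278 2.621 3.379
endloop
endfacet
facet normal 0.255 0.517 -0.817
outer loop
vertex -0.331 1.715 3.101
vertex -1.255 0.98 2.348
vertex -1.278 2.621 3.379
endloop
endfacet
facet normal 0.660 0.525 0.537
outer loop
vertex -1.278 2.621 3.379
vertex -0.578 1.214 3.894
vertex -0.331 1.715 3.101
endloop
endfacet
facet normal 0.707 -0.676 -0.207
outer loop
vertex -0.331 1.715 3.101
vertex -1.502 0.479 3.141
vertex -1.255 0.98 2.348
endloop
endfacet
facet normal 0.707 -0.676 -0.207
outer loop
vertex -0.578 1.214 3.894
vertex -1.502 0.479 3.141
vertex -0.331 1.715 3.101
endloop
endfacet

endsolid


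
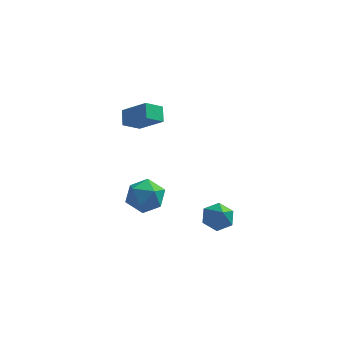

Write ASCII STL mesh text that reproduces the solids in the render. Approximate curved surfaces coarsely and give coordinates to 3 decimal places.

solid 
facet normal -0.230 0.609 -0.759
outer loop
vertex 3.559 1.071 -4.872
vertex 2.708 1.308 -4.424
vertex 3.525 1.838 -4.247
endloop
endfacet
facet normal 0.970 -0.126 0.207
outer loop
vertex 3.559 1.071 -4.872
vertex 3.525 1.838 -4.247
vertex 3.092 0.292 -3.156
endloop
endfacet
facet normal -0.230 0.609 -0.759
outer loop
vertex 3.525 1.838 -4.247
vertex 2.708 1.308 -4.424
vertex 2.675 2.075 -3.799
endloop
endfacet
facet normal 0.512 0.395 0.763
outer loop
vertex 3.525 1.838 -4.247
vertex 2.675 2.075 -3.799
vertex 3.092 0.292 -3.156
endloop
endfacet
facet normal -0.229 0.609 -0.759
outer loop
vertex 2.675 2.075 -3.799
vertex 2.708 1.308 -4.424
vertex 1.857 1.545 -3.977
endloop
endfacet
facet normal -0.354 0.243 0.903
outer loop
vertex 2.675 2.075 -3.799
vertex 1.857 1.545 -3.977
vertex 3.092 0.292 -3.156
endloop
endfacet
facet normal -0.229 0.609 -0.759
outer loop
vertex 1.857 1.545 -3.977
vertex 2.708 1.308 -4.424
vertex 1.891 0.778 -4.602
endloop
endfacet
facet normal -0.760 -0.430 0.487
outer loop
vertex 1.857 1.545 -3.977
vertex 1.891 0.778 -4.602
vertex 3.092 0.292 -3.156
endloop
endfacet
facet normal -0.229 0.609 -0.759
outer loop
vertex 1.891 0.778 -4.602
vertex 2.708 1.308 -4.424
vertex 2.742 0.541 -5.049
endloop
endfacet
facet normal -0.301 -0.951 -0.069
outer loop
vertex 1.891 0.778 -4.602
vertex 2.742 0.541 -5.049
vertex 3.092 0.292 -3.156
endloop
endfacet
facet normal -0.230 0.609 -0.759
outer loop
vertex 2.742 0.541 -5.049
vertex 2.708 1.308 -4.424
vertex 3.559 1.071 -4.872
endloop
endfacet
facet normal 0.564 -0.799 -0.209
outer loop
vertex 2.742 0.541 -5.049
vertex 3.559 1.071 -4.872
vertex 3.092 0.292 -3.156
endloop
endfacet
facet normal 0.426 0.788 0.444
outer loop
vertex -1.26 1.705 -2.44
vertex -1.286 1.096 -1.335
vertex -0.285 0.983 -2.095
endloop
endfacet
facet normal 0.631 0.739 -0.237
outer loop
vertex -1.26 1.705 -2.44
vertex -0.285 0.983 -2.095
vertex -0.7 0.955 -3.286
endloop
endfacet
facet normal 0.046 0.762 -0.646
outer loop
vertex -1.26 1.705 -2.44
vertex -0.7 0.955 -3.286
vertex -1.958 1.051 -3.262
endloop
endfacet
facet normal -0.520 0.826 -0.216
outer loop
vertex -1.26 1.705 -2.44
vertex -1.958 1.051 -3.262
vertex -2.32 1.138 -2.056
endloop
endfacet
facet normal -0.285 0.842 0.458
outer loop
vertex -1.26 1.705 -2.44
vertex -2.32 1.138 -2.056
vertex -1.286 1.096 -1.335
endloop
endfacet
facet normal 0.939 0.101 -0.329
outer loop
vertex -0.7 0.955 -3.286
vertex -0.285 0.983 -2.095
vertex -0.38 -0.118 -2.704
endloop
endfacet
facet normal 0.608 0.181 0.773
outer loop
vertex -0.285 0.983 -2.095
vertex -1.286 1.096 -1.335
vertex -0.742 -0.031 -1.498
endloop
endfacet
facet normal -0.543 0.269 0.795
outer loop
vertex -1.286 1.096 -1.335
vertex -2.32 1.138 -2.056
vertex -2.0 0.065 -1.474
endloop
endfacet
facet normal -0.924 0.243 -0.295
outer loop
vertex -2.32 1.138 -2.056
vertex -1.958 1.051 -3.262
vertex -2.415 0.037 -2.665
endloop
endfacet
facet normal -0.008 0.139 -0.990
outer loop
vertex -1.958 1.051 -3.262
vertex -0.7 0.955 -3.286
vertex -1.414 -0.076 -3.425
endloop
endfacet
facet normal 0.520 -0.826 0.216
outer loop
vertex -1.44 -0.685 -2.32
vertex -0.38 -0.118 -2.704
vertex -0.742 -0.031 -1.498
endloop
endfacet
facet normal -0.046 -0.762 0.646
outer loop
vertex -1.44 -0.685 -2.32
vertex -0.742 -0.031 -1.498
vertex -2.0 0.065 -1.474
endloop
endfacet
facet normal -0.631 -0.739 0.237
outer loop
vertex -1.44 -0.685 -2.32
vertex -2.0 0.065 -1.474
vertex -2.415 0.037 -2.665
endloop
endfacet
facet normal -0.426 -0.788 -0.444
outer loop
vertex -1.44 -0.685 -2.32
vertex -2.415 0.037 -2.665
vertex -1.414 -0.076 -3.425
endloop
endfacet
facet normal 0.285 -0.842 -0.458
outer loop
vertex -1.44 -0.685 -2.32
vertex -1.414 -0.076 -3.425
vertex -0.38 -0.118 -2.704
endloop
endfacet
facet normal 0.924 -0.243 0.295
outer loop
vertex -0.742 -0.031 -1.498
vertex -0.38 -0.118 -2.704
vertex -0.285 0.983 -2.095
endloop
endfacet
facet normal 0.008 -0.139 0.990
outer loop
vertex -2.0 0.065 -1.474
vertex -0.742 -0.031 -1.498
vertex -1.286 1.096 -1.335
endloop
endfacet
facet normal -0.939 -0.101 0.329
outer loop
vertex -2.415 0.037 -2.665
vertex -2.0 0.065 -1.474
vertex -2.32 1.138 -2.056
endloop
endfacet
facet normal -0.608 -0.181 -0.773
outer loop
vertex -1.414 -0.076 -3.425
vertex -2.415 0.037 -2.665
vertex -1.958 1.051 -3.262
endloop
endfacet
facet normal 0.543 -0.269 -0.795
outer loop
vertex -0.38 -0.118 -2.704
vertex -1.414 -0.076 -3.425
vertex -0.7 0.955 -3.286
endloop
endfacet
facet normal -0.649 -0.530 0.546
outer loop
vertex -1.526 2.092 4.411
vertex -2.979 2.667 3.243
vertex -1.357 1.233 3.778
endloop
endfacet
facet normal 0.745 -0.295 0.599
outer loop
vertex -0.501 1.933 3.057
vertex -1.526 2.092 4.411
vertex -1.357 1.233 3.778
endloop
endfacet
facet normal -0.649 -0.530 0.547
outer loop
vertex -1.357 1.233 3.778
vertex -2.979 2.667 3.243
vertex -2.81 1.808 2.611
endloop
endfacet
facet normal 0.156 -0.795 -0.586
outer loop
vertex -2.81 1.808 2.611
vertex -0.501 1.933 3.057
vertex -1.357 1.233 3.778
endloop
endfacet
facet normal -0.156 0.795 0.586
outer loop
vertex -1.526 2.092 4.411
vertex -2.123 3.367 2.522
vertex -2.979 2.667 3.243
endloop
endfacet
facet normal 0.745 -0.294 0.599
outer loop
vertex -0.67 2.792 3.689
vertex -1.526 2.092 4.411
vertex -0.501 1.933 3.057
endloop
endfacet
facet normal -0.156 0.795 0.586
outer loop
vertex -0.67 2.792 3.689
vertex -2.123 3.367 2.522
vertex -1.526 2.092 4.411
endloop
endfacet
facet normal -0.745 0.294 -0.599
outer loop
vertex -2.979 2.667 3.243
vertex -2.123 3.367 2.522
vertex -2.81 1.808 2.611
endloop
endfacet
facet normal 0.156 -0.795 -0.586
outer loop
vertex -1.954 2.508 1.889
vertex -0.501 1.933 3.057
vertex -2.81 1.808 2.611
endloop
endfacet
facet normal -0.745 0.294 -0.598
outer loop
vertex -2.81 1.808 2.611
vertex -2.123 3.367 2.522
vertex -1.954 2.508 1.889
endloop
endfacet
facet normal 0.649 0.530 -0.546
outer loop
vertex -1.954 2.508 1.889
vertex -0.67 2.792 3.689
vertex -0.501 1.933 3.057
endloop
endfacet
facet normal 0.649 0.530 -0.546
outer loop
vertex -2.123 3.367 2.522
vertex -0.67 2.792 3.689
vertex -1.954 2.508 1.889
endloop
endfacet

endsolid


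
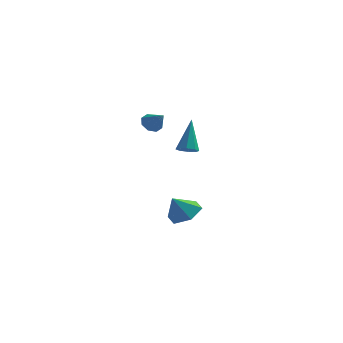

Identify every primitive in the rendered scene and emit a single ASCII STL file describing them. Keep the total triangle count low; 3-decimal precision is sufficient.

solid 
facet normal 0.003 -0.494 -0.870
outer loop
vertex 1.87 -2.014 1.421
vertex 1.324 -2.067 1.449
vertex 1.668 -1.693 1.238
endloop
endfacet
facet normal 0.846 0.533 -0.000
outer loop
vertex 1.87 -2.014 1.421
vertex 1.668 -1.693 1.238
vertex 1.316 -1.133 3.091
endloop
endfacet
facet normal 0.005 -0.495 -0.869
outer loop
vertex 1.668 -1.693 1.238
vertex 1.324 -2.067 1.449
vertex 1.263 -1.592 1.178
endloop
endfacet
facet normal 0.268 0.935 -0.232
outer loop
vertex 1.668 -1.693 1.238
vertex 1.263 -1.592 1.178
vertex 1.316 -1.133 3.091
endloop
endfacet
facet normal 0.004 -0.495 -0.869
outer loop
vertex 1.263 -1.592 1.178
vertex 1.324 -2.067 1.449
vertex 0.894 -1.769 1.277
endloop
endfacet
facet normal -0.466 0.863 -0.194
outer loop
vertex 1.263 -1.592 1.178
vertex 0.894 -1.769 1.277
vertex 1.316 -1.133 3.091
endloop
endfacet
facet normal 0.004 -0.495 -0.869
outer loop
vertex 0.894 -1.769 1.277
vertex 1.324 -2.067 1.449
vertex 0.777 -2.121 1.477
endloop
endfacet
facet normal -0.929 0.360 0.090
outer loop
vertex 0.894 -1.769 1.277
vertex 0.777 -2.121 1.477
vertex 1.316 -1.133 3.091
endloop
endfacet
facet normal 0.004 -0.494 -0.869
outer loop
vertex 0.777 -2.121 1.477
vertex 1.324 -2.067 1.449
vertex 0.98 -2.441 1.66
endloop
endfacet
facet normal -0.847 -0.278 0.453
outer loop
vertex 0.777 -2.121 1.477
vertex 0.98 -2.441 1.66
vertex 1.316 -1.133 3.091
endloop
endfacet
facet normal 0.004 -0.494 -0.870
outer loop
vertex 0.98 -2.441 1.66
vertex 1.324 -2.067 1.449
vertex 1.384 -2.542 1.719
endloop
endfacet
facet normal -0.269 -0.678 0.683
outer loop
vertex 0.98 -2.441 1.66
vertex 1.384 -2.542 1.719
vertex 1.316 -1.133 3.091
endloop
endfacet
facet normal 0.004 -0.494 -0.870
outer loop
vertex 1.384 -2.542 1.719
vertex 1.324 -2.067 1.449
vertex 1.753 -2.365 1.62
endloop
endfacet
facet normal 0.464 -0.606 0.646
outer loop
vertex 1.384 -2.542 1.719
vertex 1.753 -2.365 1.62
vertex 1.316 -1.133 3.091
endloop
endfacet
facet normal 0.003 -0.494 -0.869
outer loop
vertex 1.753 -2.365 1.62
vertex 1.324 -2.067 1.449
vertex 1.87 -2.014 1.421
endloop
endfacet
facet normal 0.926 -0.104 0.362
outer loop
vertex 1.753 -2.365 1.62
vertex 1.87 -2.014 1.421
vertex 1.316 -1.133 3.091
endloop
endfacet
facet normal -0.621 0.479 -0.621
outer loop
vertex 0.21 -2.494 3.326
vertex -0.152 -2.947 3.339
vertex -0.09 -2.462 3.651
endloop
endfacet
facet normal 0.628 0.577 0.522
outer loop
vertex 0.21 -2.494 3.326
vertex -0.09 -2.462 3.651
vertex 0.532 -3.473 4.021
endloop
endfacet
facet normal -0.622 0.478 -0.620
outer loop
vertex -0.09 -2.462 3.651
vertex -0.152 -2.947 3.339
vertex -0.426 -2.714 3.794
endloop
endfacet
facet normal 0.095 0.393 0.915
outer loop
vertex -0.09 -2.462 3.651
vertex -0.426 -2.714 3.794
vertex 0.532 -3.473 4.021
endloop
endfacet
facet normal -0.621 0.480 -0.620
outer loop
vertex -0.426 -2.714 3.794
vertex -0.152 -2.947 3.339
vertex -0.602 -3.102 3.67
endloop
endfacet
facet normal -0.336 -0.145 0.931
outer loop
vertex -0.426 -2.714 3.794
vertex -0.602 -3.102 3.67
vertex 0.532 -3.473 4.021
endloop
endfacet
facet normal -0.621 0.480 -0.620
outer loop
vertex -0.602 -3.102 3.67
vertex -0.152 -2.947 3.339
vertex -0.514 -3.399 3.352
endloop
endfacet
facet normal -0.409 -0.721 0.560
outer loop
vertex -0.602 -3.102 3.67
vertex -0.514 -3.399 3.352
vertex 0.532 -3.473 4.021
endloop
endfacet
facet normal -0.621 0.479 -0.620
outer loop
vertex -0.514 -3.399 3.352
vertex -0.152 -2.947 3.339
vertex -0.214 -3.431 3.027
endloop
endfacet
facet normal -0.084 -0.996 0.021
outer loop
vertex -0.514 -3.399 3.352
vertex -0.214 -3.431 3.027
vertex 0.532 -3.473 4.021
endloop
endfacet
facet normal -0.623 0.479 -0.619
outer loop
vertex -0.214 -3.431 3.027
vertex -0.152 -2.947 3.339
vertex 0.122 -3.179 2.884
endloop
endfacet
facet normal 0.450 -0.812 -0.372
outer loop
vertex -0.214 -3.431 3.027
vertex 0.122 -3.179 2.884
vertex 0.532 -3.473 4.021
endloop
endfacet
facet normal -0.622 0.480 -0.619
outer loop
vertex 0.122 -3.179 2.884
vertex -0.152 -2.947 3.339
vertex 0.298 -2.791 3.008
endloop
endfacet
facet normal 0.880 -0.275 -0.388
outer loop
vertex 0.122 -3.179 2.884
vertex 0.298 -2.791 3.008
vertex 0.532 -3.473 4.021
endloop
endfacet
facet normal -0.622 0.479 -0.620
outer loop
vertex 0.298 -2.791 3.008
vertex -0.152 -2.947 3.339
vertex 0.21 -2.494 3.326
endloop
endfacet
facet normal 0.953 0.301 -0.017
outer loop
vertex 0.298 -2.791 3.008
vertex 0.21 -2.494 3.326
vertex 0.532 -3.473 4.021
endloop
endfacet
facet normal 0.420 0.350 -0.837
outer loop
vertex 1.654 -0.242 -2.959
vertex 0.785 -0.15 -3.357
vertex 1.166 0.579 -2.861
endloop
endfacet
facet normal 0.395 0.126 0.910
outer loop
vertex 1.654 -0.242 -2.959
vertex 1.166 0.579 -2.861
vertex 0.255 -0.59 -2.303
endloop
endfacet
facet normal 0.421 0.349 -0.837
outer loop
vertex 1.166 0.579 -2.861
vertex 0.785 -0.15 -3.357
vertex 0.297 0.671 -3.26
endloop
endfacet
facet normal -0.286 0.585 0.759
outer loop
vertex 1.166 0.579 -2.861
vertex 0.297 0.671 -3.26
vertex 0.255 -0.59 -2.303
endloop
endfacet
facet normal 0.422 0.350 -0.836
outer loop
vertex 0.297 0.671 -3.26
vertex 0.785 -0.15 -3.357
vertex -0.083 -0.057 -3.756
endloop
endfacet
facet normal -0.913 0.266 0.310
outer loop
vertex 0.297 0.671 -3.26
vertex -0.083 -0.057 -3.756
vertex 0.255 -0.59 -2.303
endloop
endfacet
facet normal 0.422 0.350 -0.836
outer loop
vertex -0.083 -0.057 -3.756
vertex 0.785 -0.15 -3.357
vertex 0.405 -0.878 -3.853
endloop
endfacet
facet normal -0.859 -0.512 0.012
outer loop
vertex -0.083 -0.057 -3.756
vertex 0.405 -0.878 -3.853
vertex 0.255 -0.59 -2.303
endloop
endfacet
facet normal 0.421 0.350 -0.837
outer loop
vertex 0.405 -0.878 -3.853
vertex 0.785 -0.15 -3.357
vertex 1.273 -0.971 -3.455
endloop
endfacet
facet normal -0.179 -0.970 0.163
outer loop
vertex 0.405 -0.878 -3.853
vertex 1.273 -0.971 -3.455
vertex 0.255 -0.59 -2.303
endloop
endfacet
facet normal 0.420 0.350 -0.837
outer loop
vertex 1.273 -0.971 -3.455
vertex 0.785 -0.15 -3.357
vertex 1.654 -0.242 -2.959
endloop
endfacet
facet normal 0.449 -0.651 0.612
outer loop
vertex 1.273 -0.971 -3.455
vertex 1.654 -0.242 -2.959
vertex 0.255 -0.59 -2.303
endloop
endfacet

endsolid
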